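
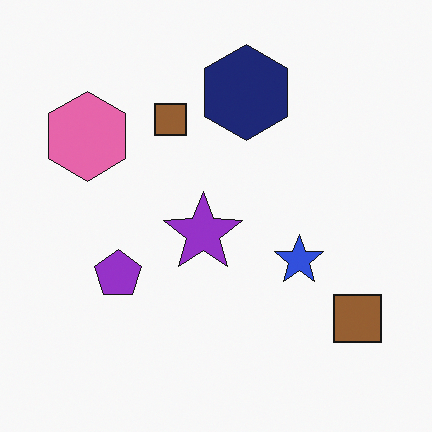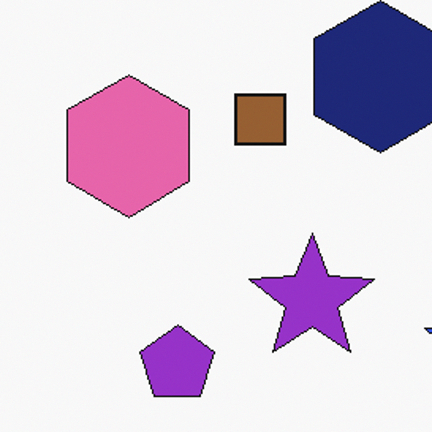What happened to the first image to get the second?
Cropped to a modestly smaller region and rescaled.

The visible shapes are larger and the field of view is narrower; shapes near the original edges may be partly or wholly outside the frame — a crop-and-rescale.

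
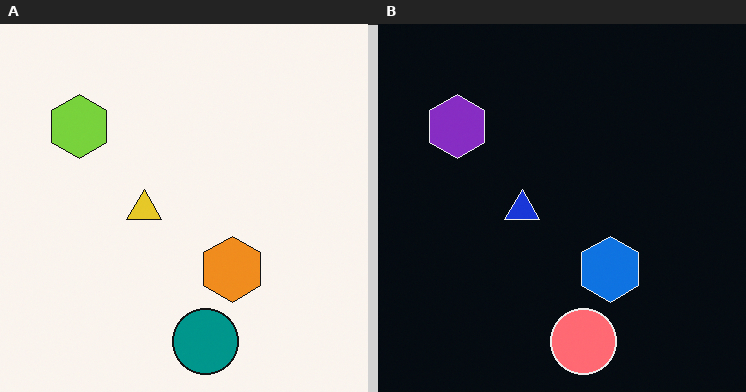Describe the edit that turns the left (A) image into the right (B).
The transformation is: color-inverted (negative).

The light background has become dark and every shape's color is its complement — a photographic negative.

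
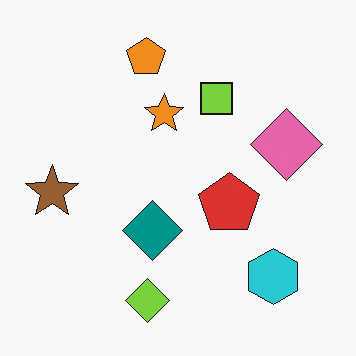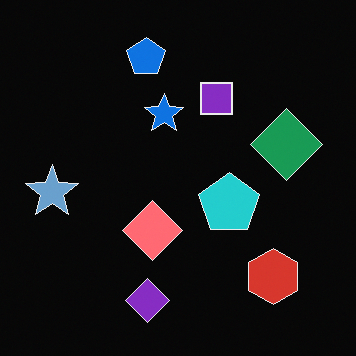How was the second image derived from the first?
The second image is the first color-inverted (negative).

The light background has become dark and every shape's color is its complement — a photographic negative.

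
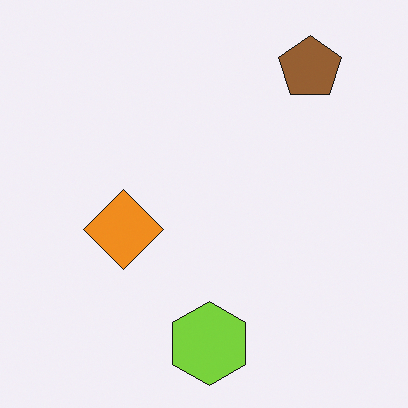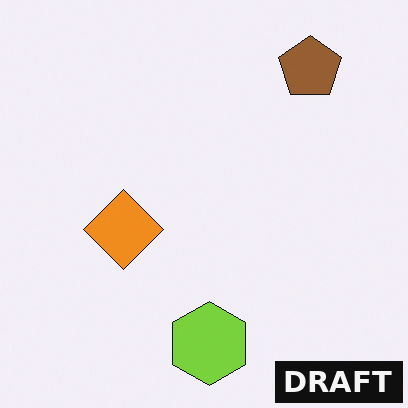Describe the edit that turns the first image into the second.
The transformation is: watermarked with the text "DRAFT" in the lower-right corner.

A dark label reading "DRAFT" appears in the lower-right corner.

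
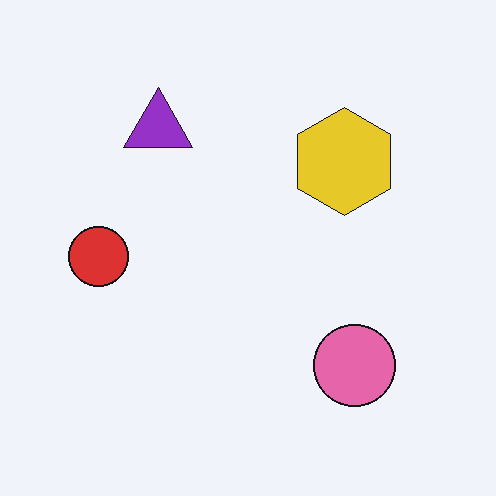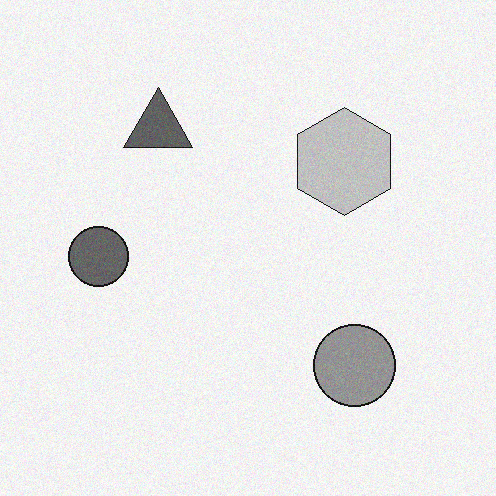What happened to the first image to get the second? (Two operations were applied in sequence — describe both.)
It was converted to grayscale, then degraded with subtle gaussian noise.

All color is removed — every shape is now a shade of grey. Random speckle covers the whole image, including the flat background.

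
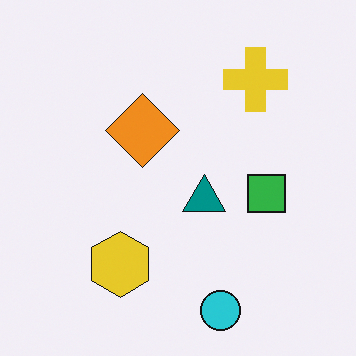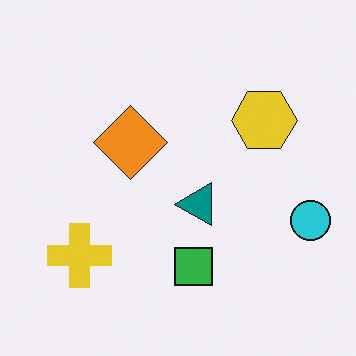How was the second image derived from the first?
It was transposed (reflected across the top-left ↔ bottom-right diagonal).

Shapes have swapped their row and column positions — what was in the top-right is now in the bottom-left — a diagonal reflection.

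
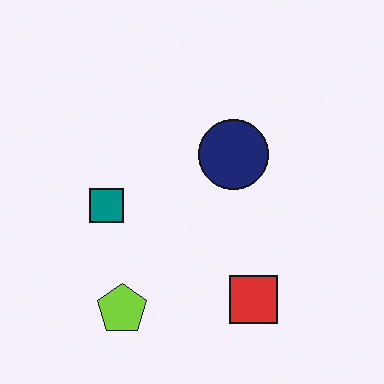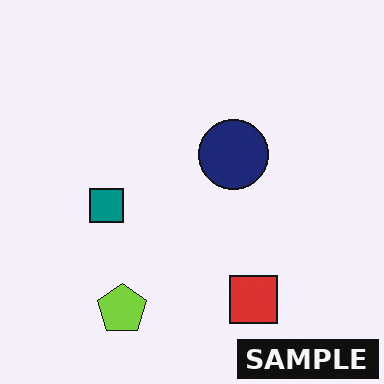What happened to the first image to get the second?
This is the original image watermarked with the text "SAMPLE" in the lower-right corner.

A dark label reading "SAMPLE" appears in the lower-right corner.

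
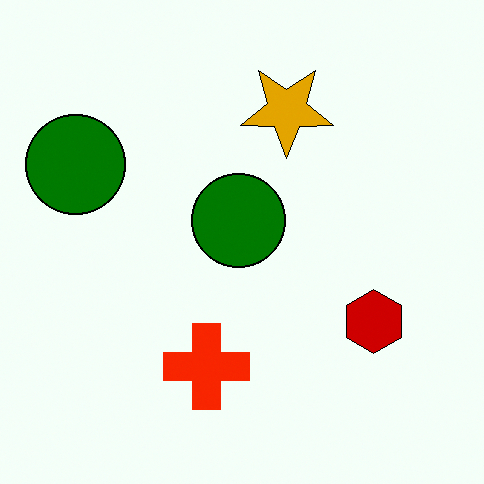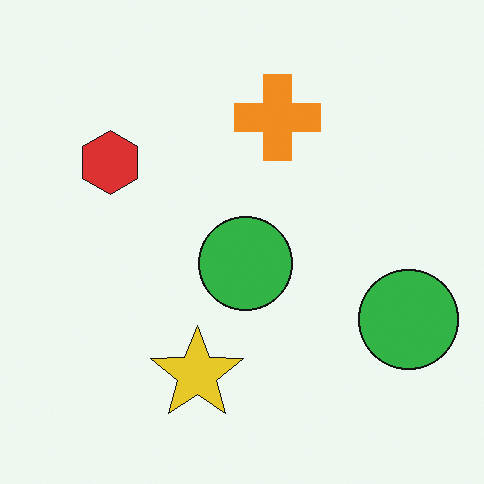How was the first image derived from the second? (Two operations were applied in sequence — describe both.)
This is the original image rotated 180°, then given much higher contrast.

The red hexagon sits in the left of the second image and the right of the first — consistent with a whole-image 180° rotation. Tones are pushed away from mid-grey across the whole image — a global contrast change.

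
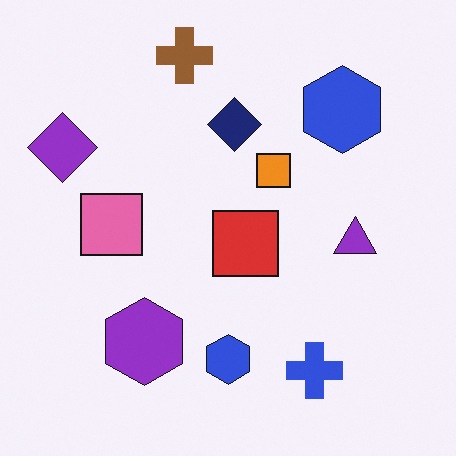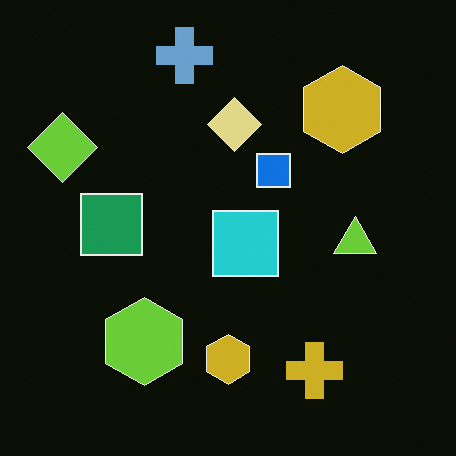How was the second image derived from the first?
The image was color-inverted (negative).

The light background has become dark and every shape's color is its complement — a photographic negative.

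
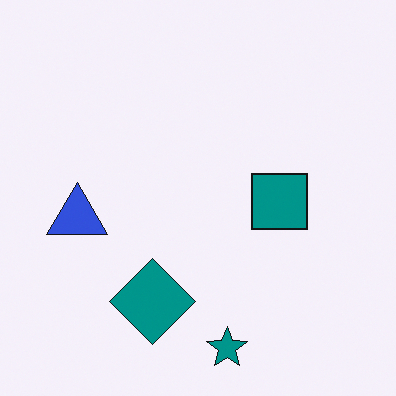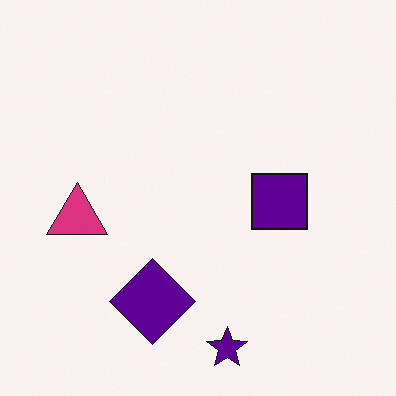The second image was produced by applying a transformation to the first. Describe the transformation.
The second image is the first hue-shifted by a moderate amount.

Every shape's color has rotated by the same amount around the hue wheel — a uniform hue shift.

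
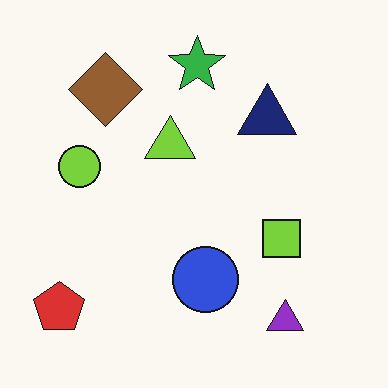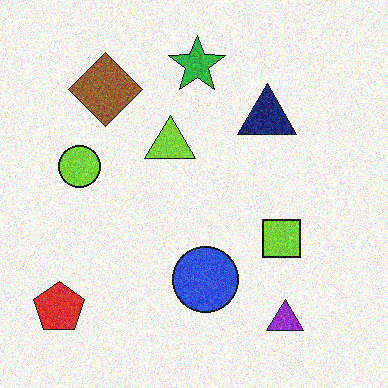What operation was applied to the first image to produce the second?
The second image is the first degraded with visible gaussian noise.

Random speckle covers the whole image, including the flat background.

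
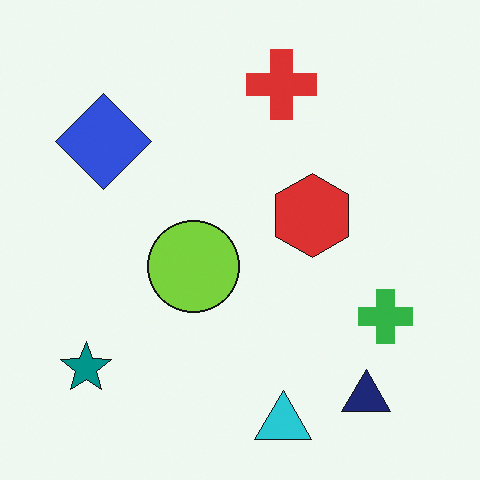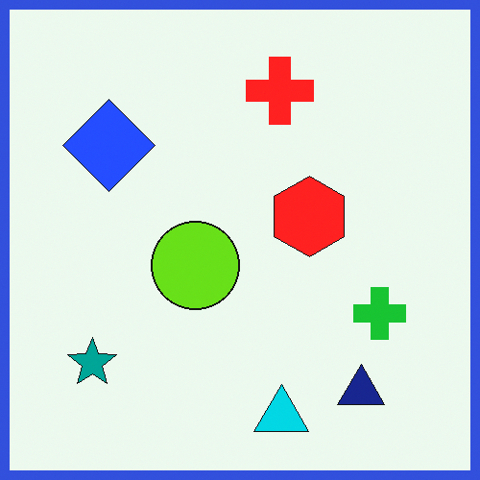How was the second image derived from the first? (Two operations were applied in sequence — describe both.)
It was slightly oversaturated, then framed with a blue border.

All colors are more vivid — a global saturation change. A solid blue frame runs around the edge of the second image, with the content slightly shrunk inside it.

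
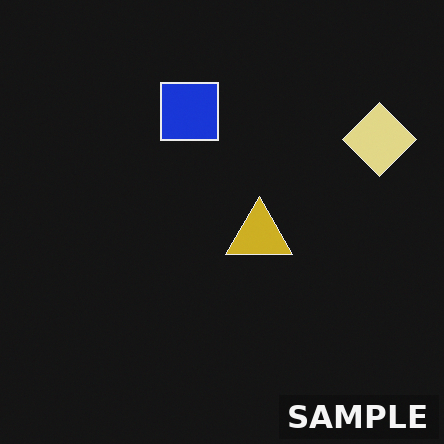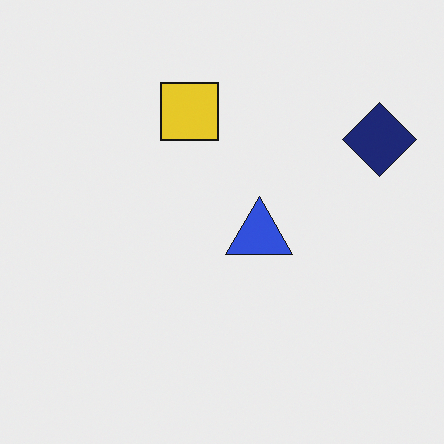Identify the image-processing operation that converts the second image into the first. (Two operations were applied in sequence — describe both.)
Color-inverted (negative), then watermarked with the text "SAMPLE" in the lower-right corner.

The light background has become dark and every shape's color is its complement — a photographic negative. A dark label reading "SAMPLE" appears in the lower-right corner.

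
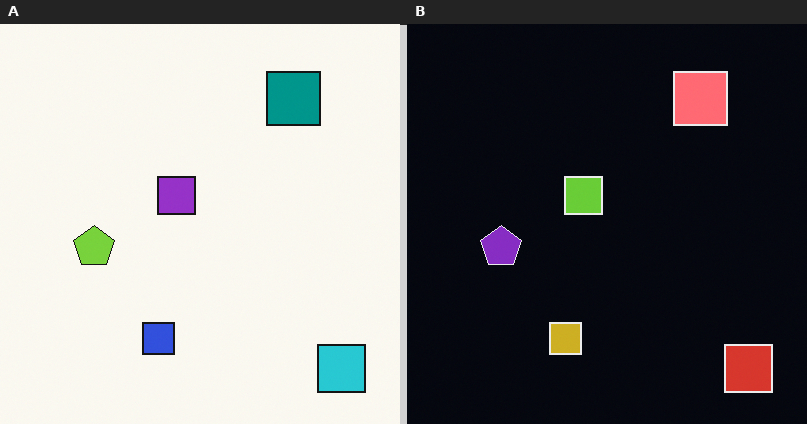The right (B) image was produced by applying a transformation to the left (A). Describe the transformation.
It was color-inverted (negative).

The light background has become dark and every shape's color is its complement — a photographic negative.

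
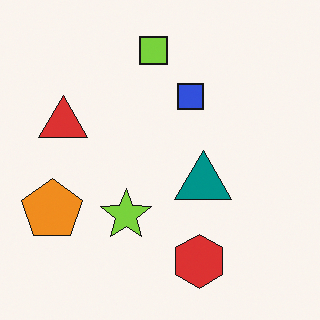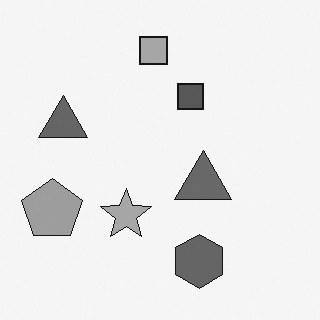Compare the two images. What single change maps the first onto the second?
This is the original image converted to grayscale.

All color is removed — every shape is now a shade of grey.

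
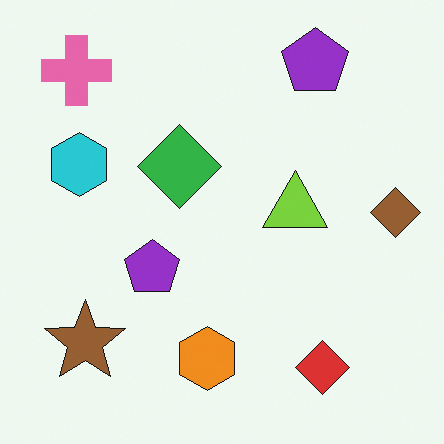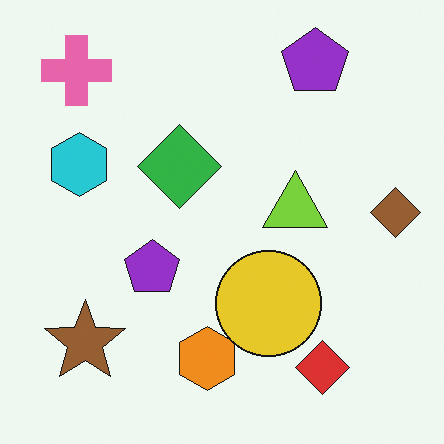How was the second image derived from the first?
This is the original image overlaid with an additional yellow circle.

A yellow circle appears in the second image that is absent from the first.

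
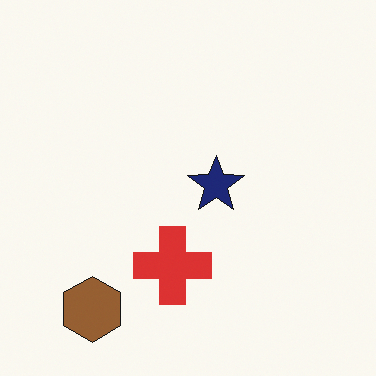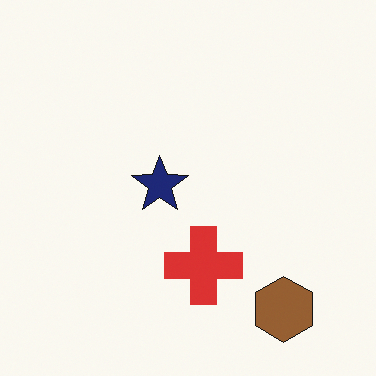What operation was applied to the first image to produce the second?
Flipped horizontally (left ↔ right).

The brown hexagon is in the bottom-left of the first image and the bottom-right of the second — shapes on opposite sides of the vertical midline have swapped in a mirror flip.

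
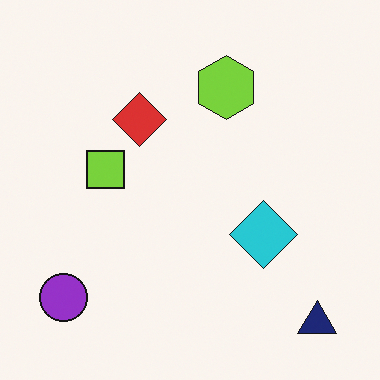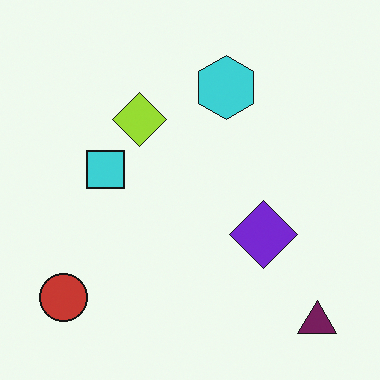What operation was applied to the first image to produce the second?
This is the original image hue-shifted noticeably.

Every shape's color has rotated by the same amount around the hue wheel — a uniform hue shift.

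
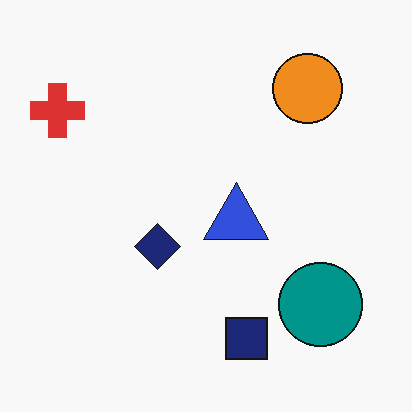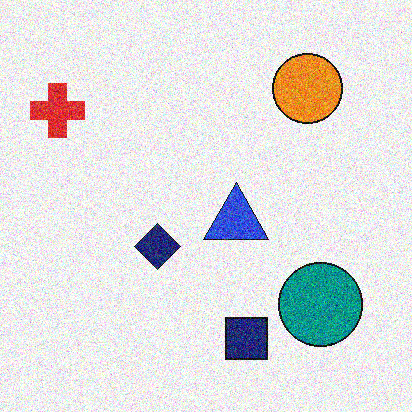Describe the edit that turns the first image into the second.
This is the original image degraded with strong gaussian noise.

Random speckle covers the whole image, including the flat background.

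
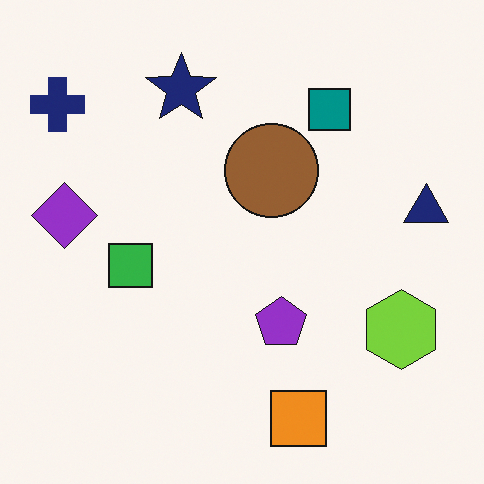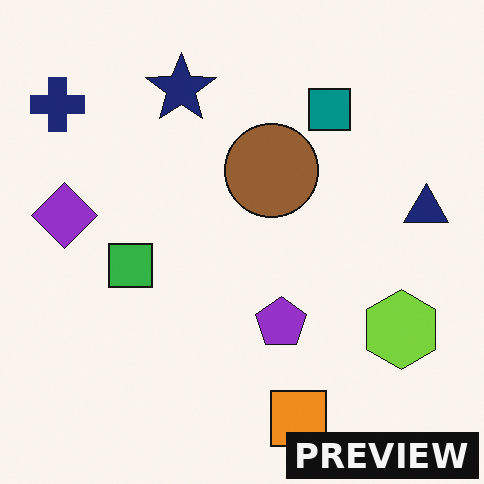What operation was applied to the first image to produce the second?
It was watermarked with the text "PREVIEW" in the lower-right corner.

A dark label reading "PREVIEW" appears in the lower-right corner.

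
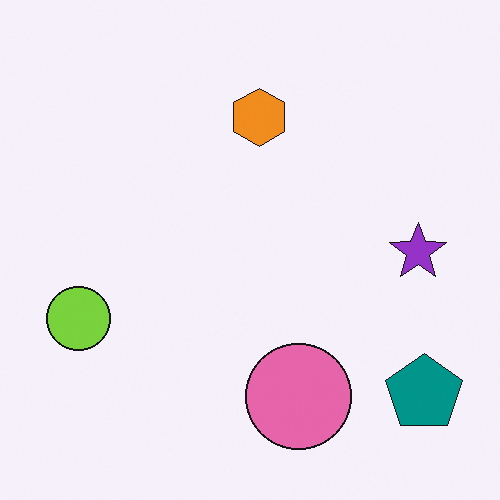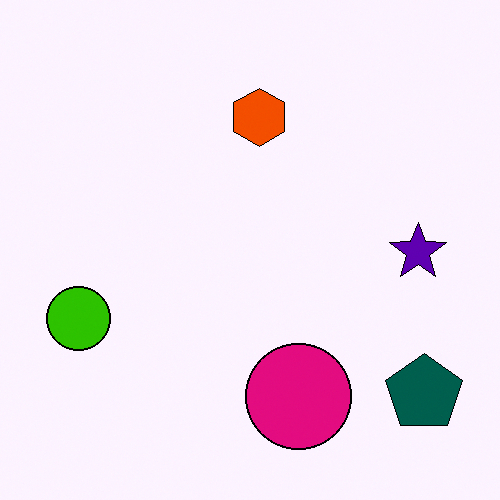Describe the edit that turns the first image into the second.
Given much higher contrast.

Tones are pushed away from mid-grey across the whole image — a global contrast change.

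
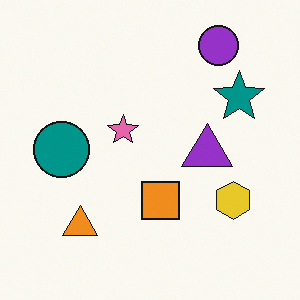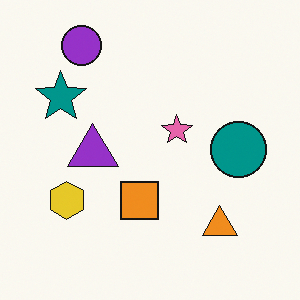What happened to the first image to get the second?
The image was flipped horizontally (left ↔ right).

The teal star is in the top-right of the first image and the top-left of the second — shapes on opposite sides of the vertical midline have swapped in a mirror flip.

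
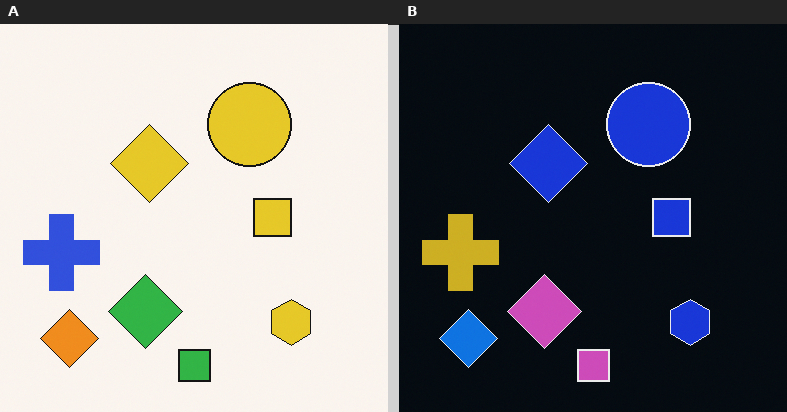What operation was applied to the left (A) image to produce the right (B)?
It was color-inverted (negative).

The light background has become dark and every shape's color is its complement — a photographic negative.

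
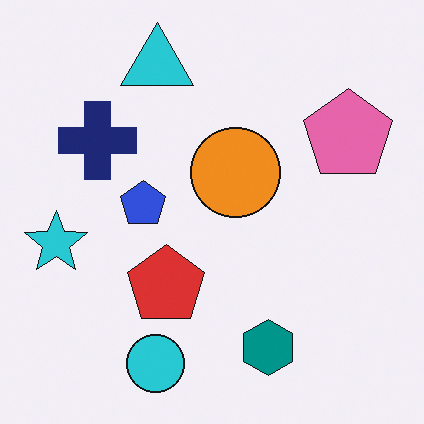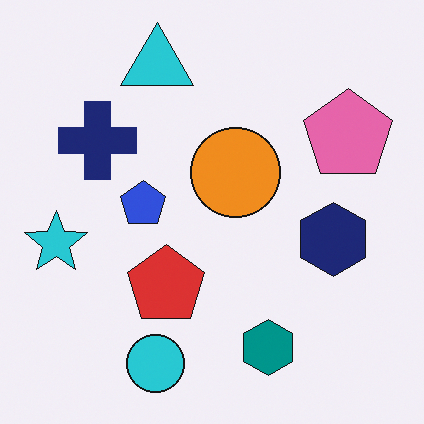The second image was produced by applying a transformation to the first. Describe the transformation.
The second image is the first overlaid with an additional navy hexagon.

A navy hexagon appears in the second image that is absent from the first.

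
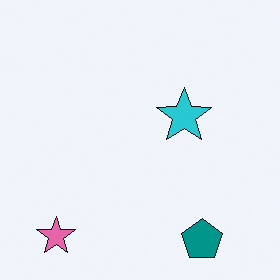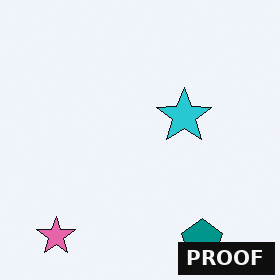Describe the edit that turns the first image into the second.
Watermarked with the text "PROOF" in the lower-right corner.

A dark label reading "PROOF" appears in the lower-right corner.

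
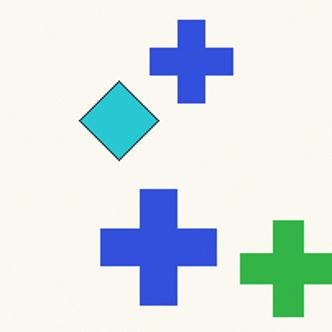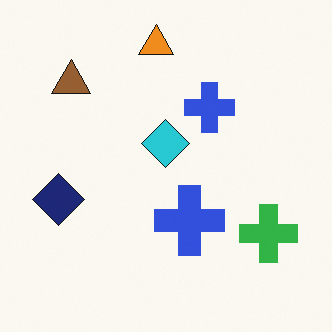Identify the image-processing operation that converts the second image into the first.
The image was cropped to a noticeably smaller region and rescaled.

The visible shapes are larger and the field of view is narrower; shapes near the original edges may be partly or wholly outside the frame — a crop-and-rescale.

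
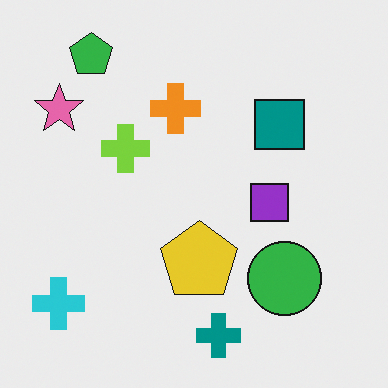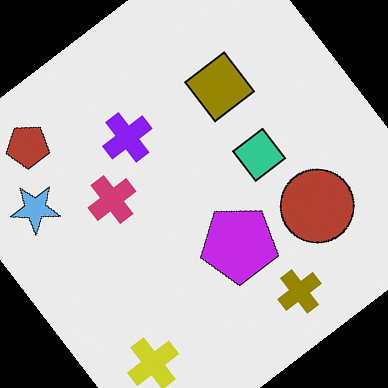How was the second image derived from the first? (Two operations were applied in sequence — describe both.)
The image was rotated counter-clockwise by a large amount — several tens of degrees, then hue-shifted by a large amount.

Every shape is tilted by the same angle and the image corners show triangular fill wedges — a whole-image rotation by a non-right angle. Every shape's color has rotated by the same amount around the hue wheel — a uniform hue shift.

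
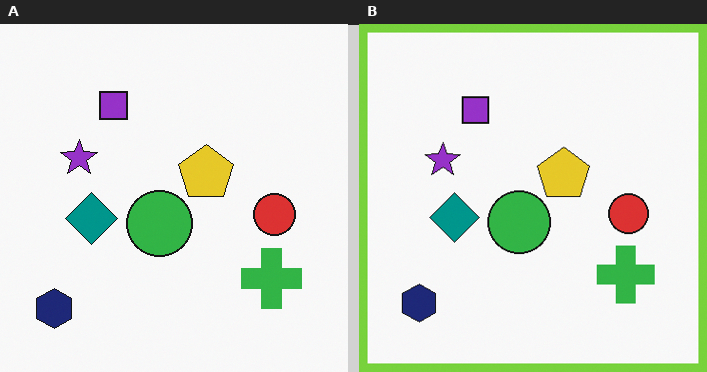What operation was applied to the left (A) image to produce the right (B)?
The right (B) image is the left (A) framed with a lime border.

A solid lime frame runs around the edge of the right (B) image, with the content slightly shrunk inside it.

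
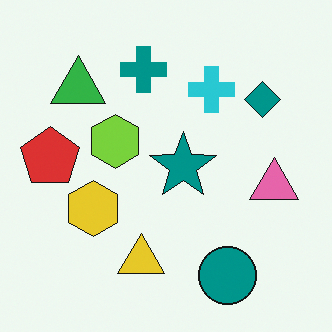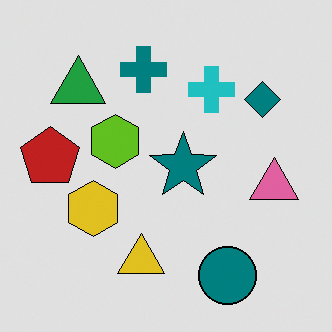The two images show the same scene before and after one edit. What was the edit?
The second image is the first posterized to a reduced palette.

Each flat color has snapped to a coarser quantized level — most visibly, the near-white background has dropped to a flat grey.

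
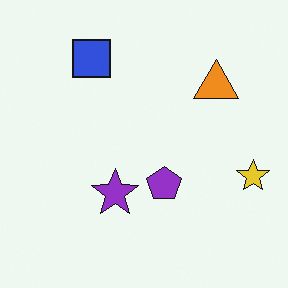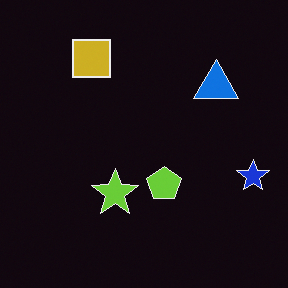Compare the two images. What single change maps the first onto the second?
The transformation is: color-inverted (negative).

The light background has become dark and every shape's color is its complement — a photographic negative.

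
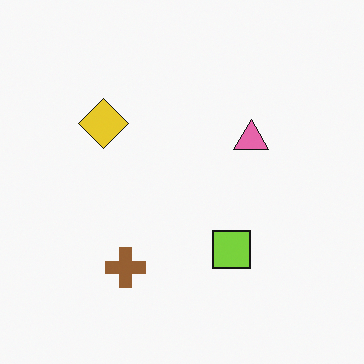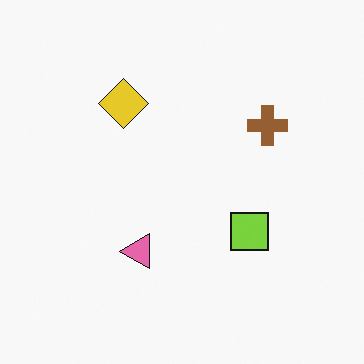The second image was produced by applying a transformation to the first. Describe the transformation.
This is the original image transposed (reflected across the top-left ↔ bottom-right diagonal).

Shapes have swapped their row and column positions — what was in the top-right is now in the bottom-left — a diagonal reflection.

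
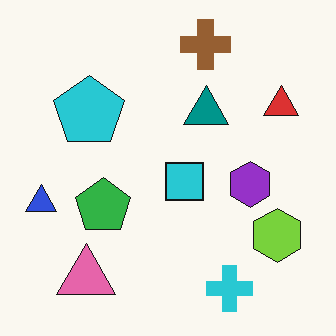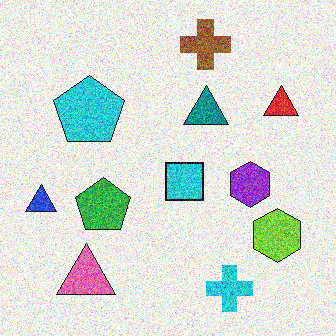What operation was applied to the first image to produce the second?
The image was degraded with strong gaussian noise.

Random speckle covers the whole image, including the flat background.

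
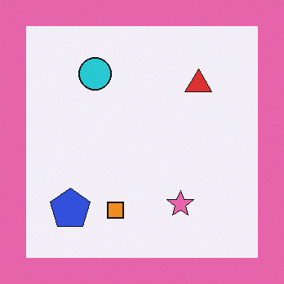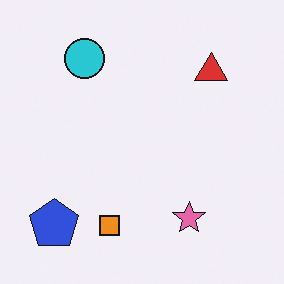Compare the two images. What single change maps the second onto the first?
The transformation is: framed with a pink border.

A solid pink frame runs around the edge of the first image, with the content slightly shrunk inside it.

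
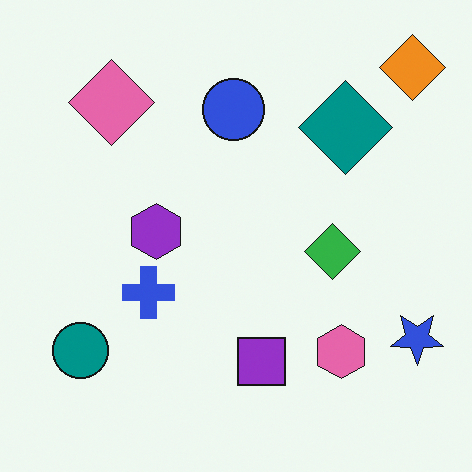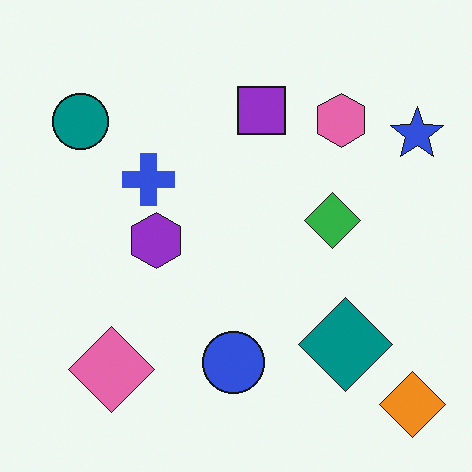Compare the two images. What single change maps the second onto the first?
The first image is the second flipped vertically (top ↔ bottom).

The orange diamond is in the bottom-right of the second image and the top-right of the first — shapes on opposite sides of the horizontal midline have swapped in a mirror flip.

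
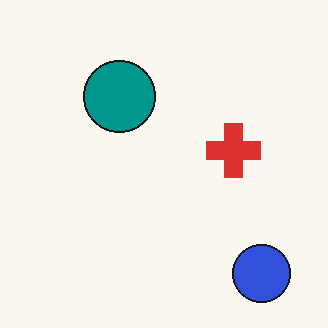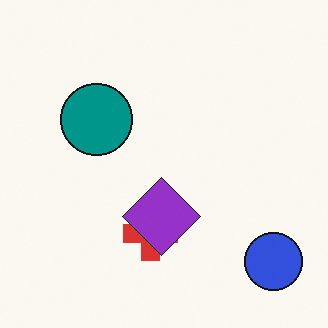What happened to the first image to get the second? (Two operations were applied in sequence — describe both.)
It was transposed (reflected across the top-left ↔ bottom-right diagonal), then overlaid with an additional purple diamond.

Shapes have swapped their row and column positions — what was in the top-right is now in the bottom-left — a diagonal reflection. A purple diamond appears in the second image that is absent from the first.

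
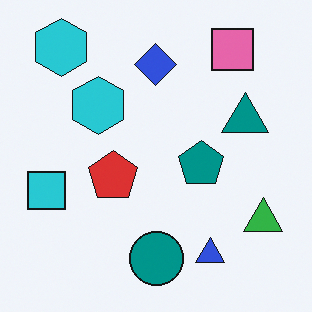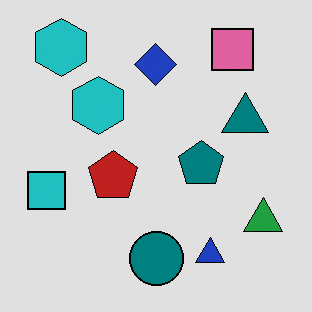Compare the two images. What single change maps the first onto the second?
This is the original image posterized to a reduced palette.

Each flat color has snapped to a coarser quantized level — most visibly, the near-white background has dropped to a flat grey.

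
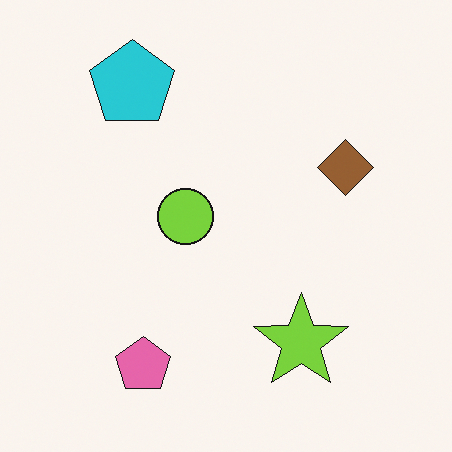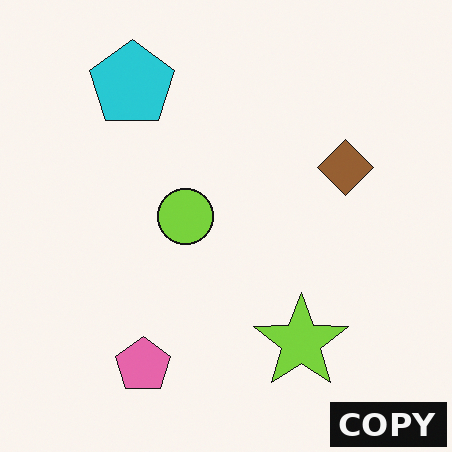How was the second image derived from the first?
Watermarked with the text "COPY" in the lower-right corner.

A dark label reading "COPY" appears in the lower-right corner.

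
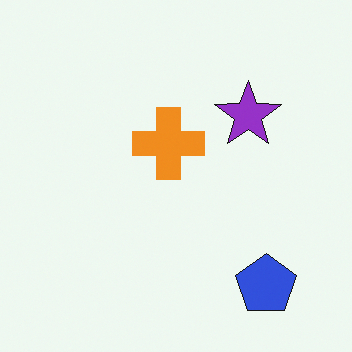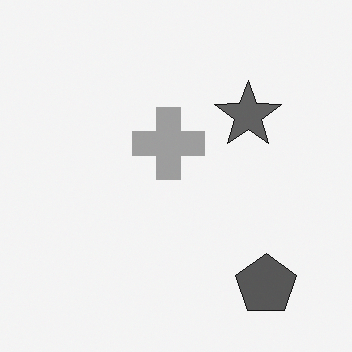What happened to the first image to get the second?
The second image is the first converted to grayscale.

All color is removed — every shape is now a shade of grey.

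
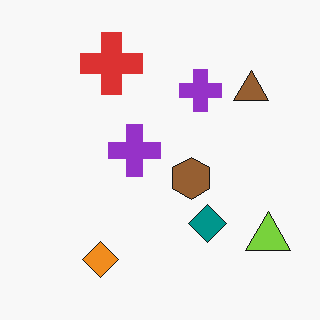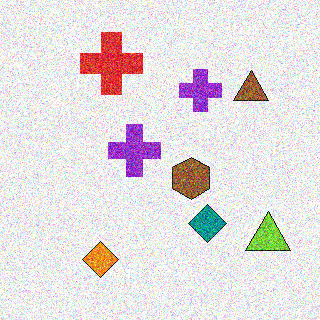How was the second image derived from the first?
Degraded with strong gaussian noise.

Random speckle covers the whole image, including the flat background.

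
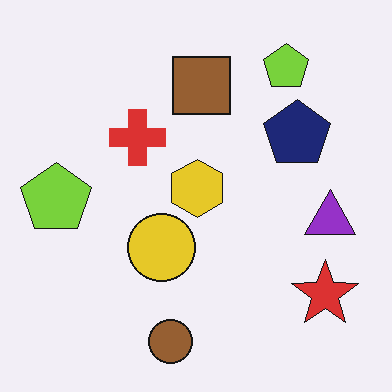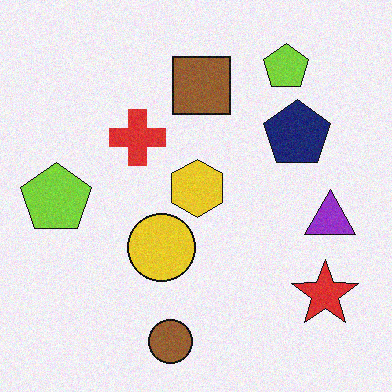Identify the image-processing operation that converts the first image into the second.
Degraded with subtle gaussian noise.

Random speckle covers the whole image, including the flat background.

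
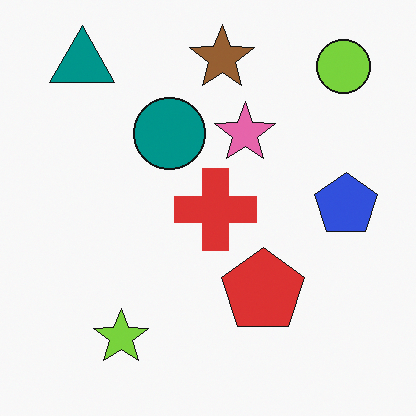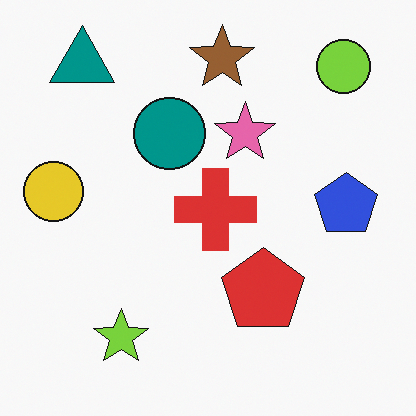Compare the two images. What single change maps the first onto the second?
The second image is the first overlaid with an additional yellow circle.

A yellow circle appears in the second image that is absent from the first.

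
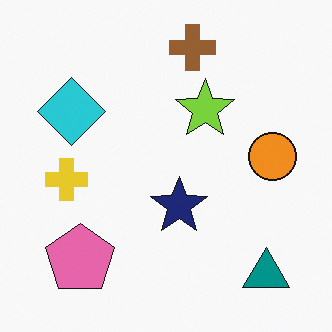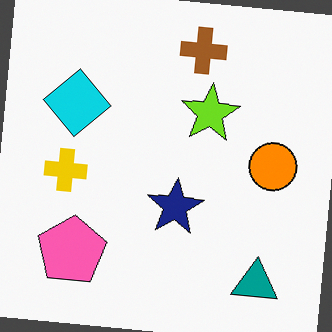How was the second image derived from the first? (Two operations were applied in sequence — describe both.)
The second image is the first rotated clockwise by a small amount, then slightly oversaturated.

Every shape is tilted by the same angle and the image corners show triangular fill wedges — a whole-image rotation by a non-right angle. All colors are more vivid — a global saturation change.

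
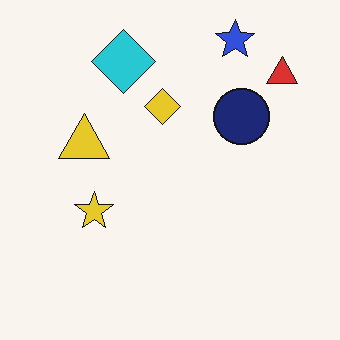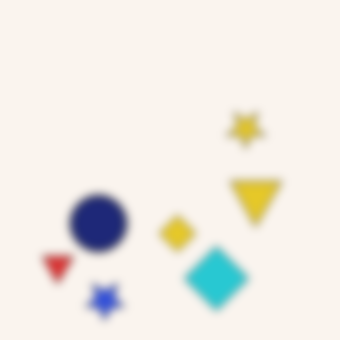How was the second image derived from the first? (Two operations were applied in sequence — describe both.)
The transformation is: rotated 180°, then noticeably gaussian-blurred.

The red triangle sits in the top-right of the first image and the bottom-left of the second — consistent with a whole-image 180° rotation. Shape edges and outlines are uniformly softened across the whole image.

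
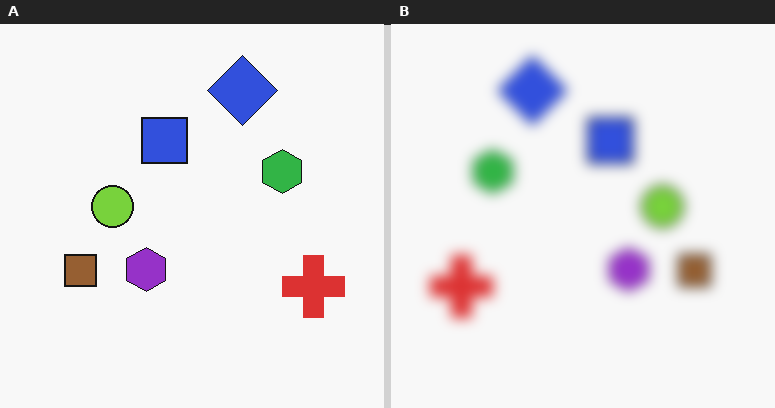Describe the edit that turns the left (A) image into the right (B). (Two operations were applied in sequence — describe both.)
The image was flipped horizontally (left ↔ right), then heavily blurred.

The red cross is in the bottom-right of the left (A) image and the bottom-left of the right (B) — shapes on opposite sides of the vertical midline have swapped in a mirror flip. Shape edges and outlines are uniformly softened across the whole image.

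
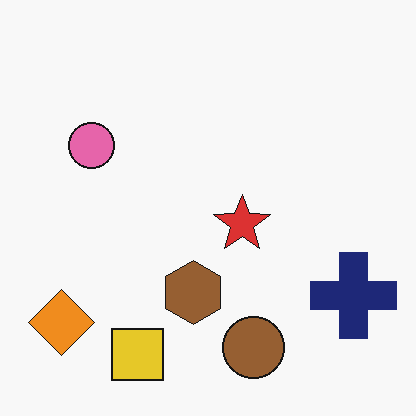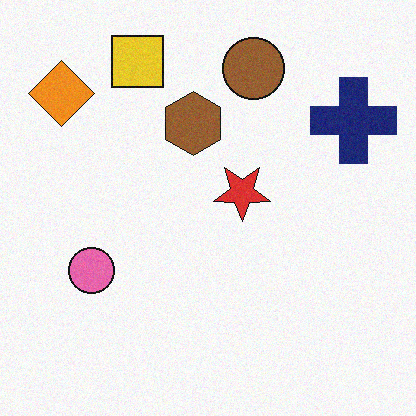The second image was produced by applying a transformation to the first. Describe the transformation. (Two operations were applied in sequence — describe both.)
It was degraded with light additive noise, then flipped vertically (top ↔ bottom).

Random speckle covers the whole image, including the flat background. The yellow square is in the bottom-left of the first image and the top-left of the second — shapes on opposite sides of the horizontal midline have swapped in a mirror flip.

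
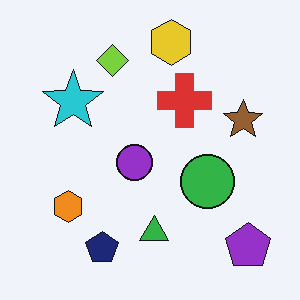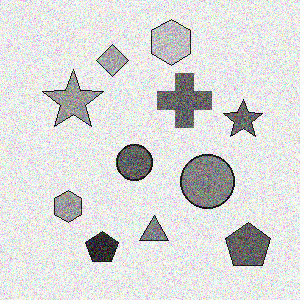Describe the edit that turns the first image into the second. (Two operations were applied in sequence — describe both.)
The transformation is: converted to grayscale, then degraded with heavy additive noise.

All color is removed — every shape is now a shade of grey. Random speckle covers the whole image, including the flat background.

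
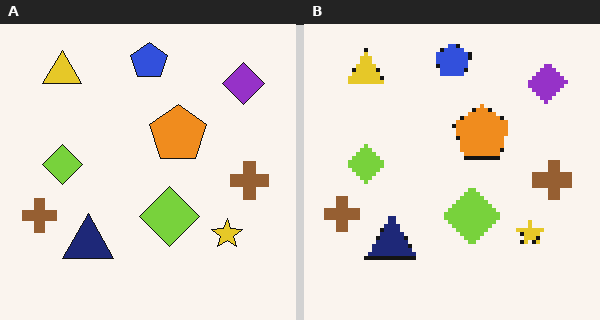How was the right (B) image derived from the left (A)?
This is the original image lightly pixelated (a mild mosaic effect).

Shapes are reduced to large square blocks; fine edges and outlines are lost — a downscale-then-upscale (mosaic) effect.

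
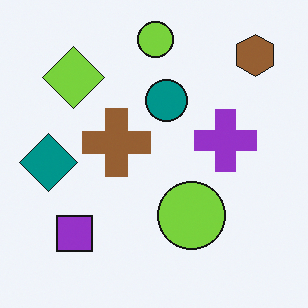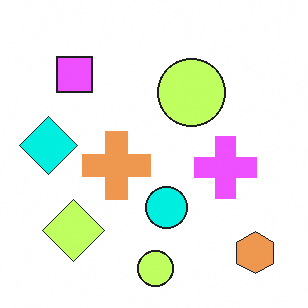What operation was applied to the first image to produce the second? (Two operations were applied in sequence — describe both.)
The image was flipped vertically (top ↔ bottom), then brightened a lot.

The brown hexagon is in the top-right of the first image and the bottom-right of the second — shapes on opposite sides of the horizontal midline have swapped in a mirror flip. Every pixel — background and shapes alike — is uniformly brightened.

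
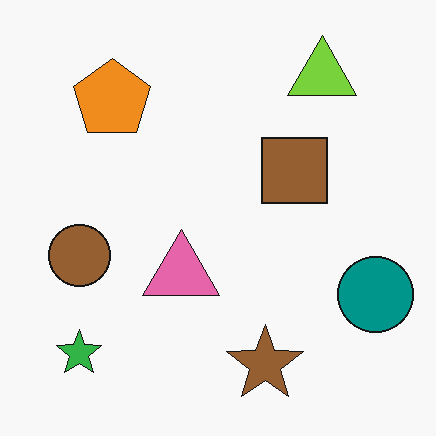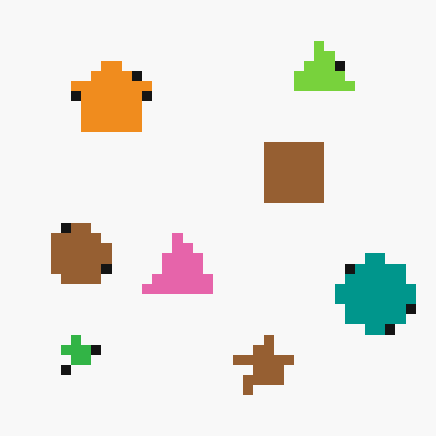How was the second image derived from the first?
This is the original image heavily pixelated into large blocks.

Shapes are reduced to large square blocks; fine edges and outlines are lost — a downscale-then-upscale (mosaic) effect.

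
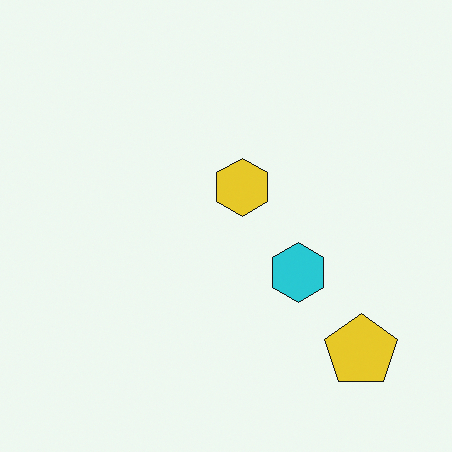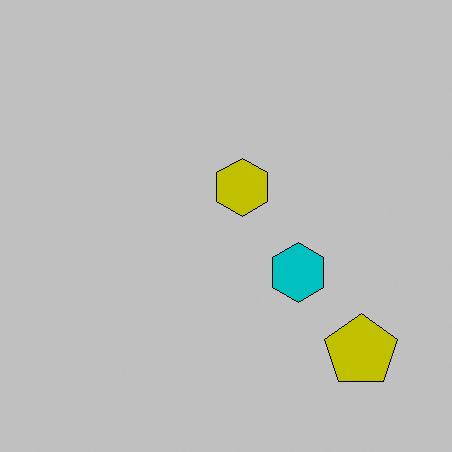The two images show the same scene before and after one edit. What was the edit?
Heavily posterized to just a handful of flat colors.

Each flat color has snapped to a coarser quantized level — most visibly, the near-white background has dropped to a flat grey.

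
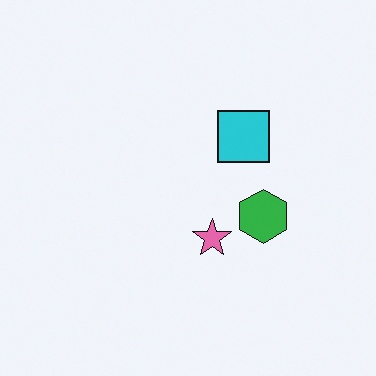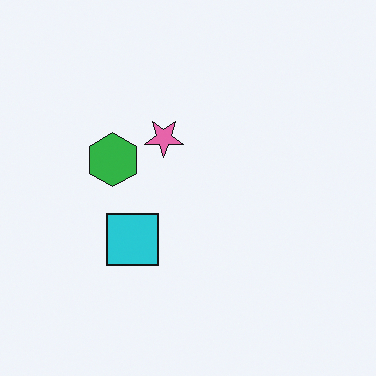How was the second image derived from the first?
The image was rotated 180°.

The green hexagon sits in the right of the first image and the left of the second — consistent with a whole-image 180° rotation.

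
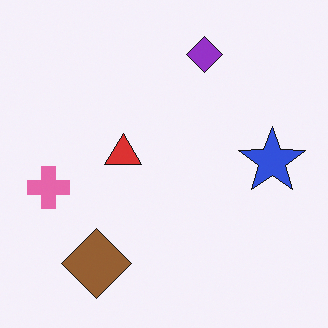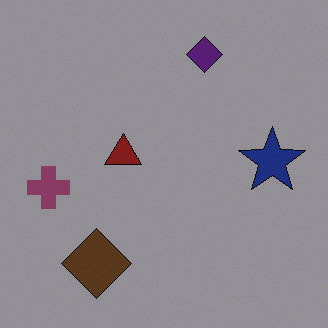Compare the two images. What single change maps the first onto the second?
Substantially darkened.

Every pixel — background and shapes alike — is uniformly darkened.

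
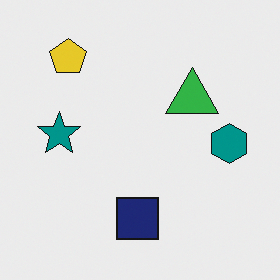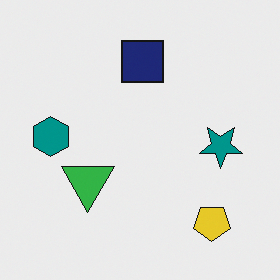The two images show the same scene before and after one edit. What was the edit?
The second image is the first rotated 180°.

The yellow pentagon sits in the top-left of the first image and the bottom-right of the second — consistent with a whole-image 180° rotation.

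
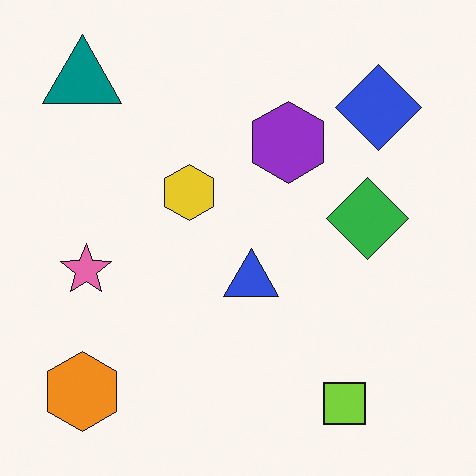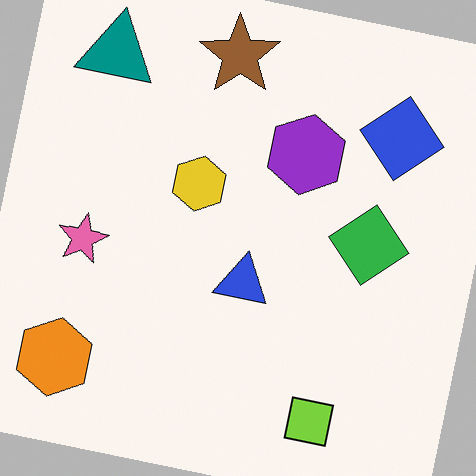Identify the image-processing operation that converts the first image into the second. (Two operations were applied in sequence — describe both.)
Rotated clockwise by a few degrees, then overlaid with an additional brown star.

Every shape is tilted by the same angle and the image corners show triangular fill wedges — a whole-image rotation by a non-right angle. A brown star appears in the second image that is absent from the first.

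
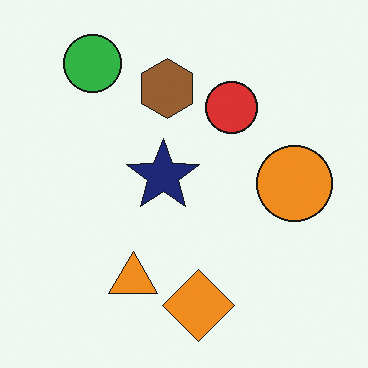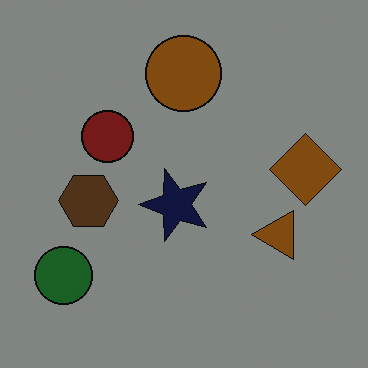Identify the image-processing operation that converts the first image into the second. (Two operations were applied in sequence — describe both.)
Rotated 90° counter-clockwise, then darkened a lot.

The green circle sits in the top-left of the first image and the bottom-left of the second — consistent with a whole-image 90° counter-clockwise rotation. Every pixel — background and shapes alike — is uniformly darkened.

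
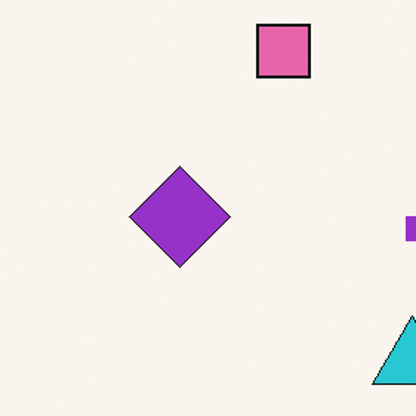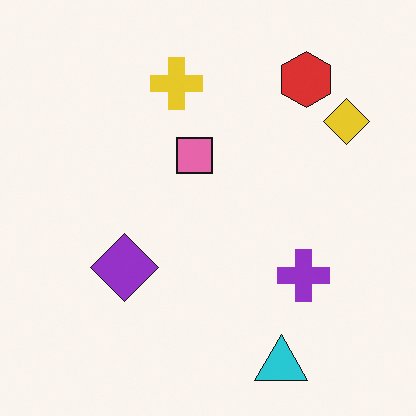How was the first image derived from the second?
Cropped to a modestly smaller region and rescaled.

The visible shapes are larger and the field of view is narrower; shapes near the original edges may be partly or wholly outside the frame — a crop-and-rescale.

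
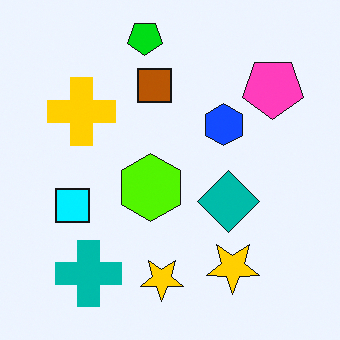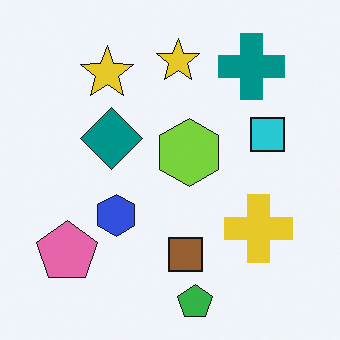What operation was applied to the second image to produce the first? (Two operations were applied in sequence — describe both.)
Made much more vivid (saturation change), then rotated 180°.

All colors are more vivid — a global saturation change. The green pentagon sits in the bottom of the second image and the top of the first — consistent with a whole-image 180° rotation.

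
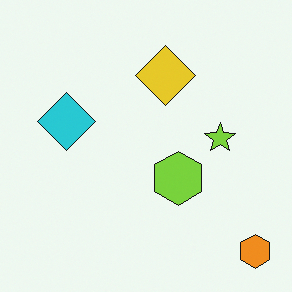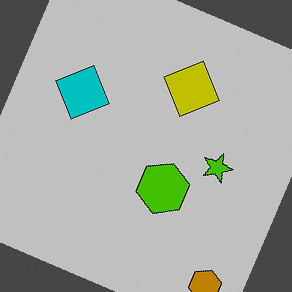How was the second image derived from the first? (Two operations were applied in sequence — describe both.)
The transformation is: aggressively posterized, then rotated clockwise by a moderate amount.

Each flat color has snapped to a coarser quantized level — most visibly, the near-white background has dropped to a flat grey. Every shape is tilted by the same angle and the image corners show triangular fill wedges — a whole-image rotation by a non-right angle.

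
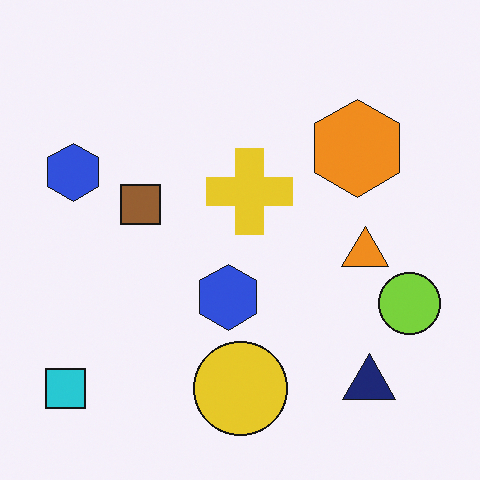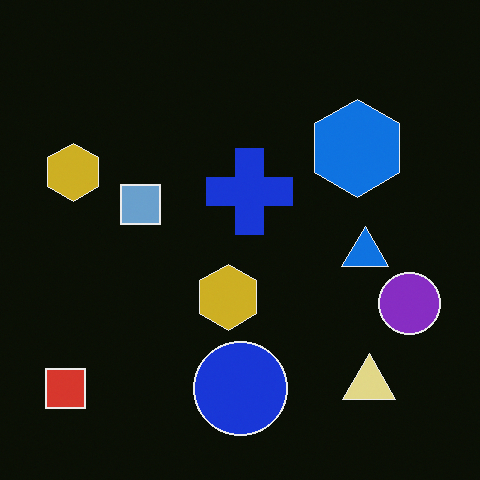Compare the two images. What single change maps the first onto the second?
The second image is the first color-inverted (negative).

The light background has become dark and every shape's color is its complement — a photographic negative.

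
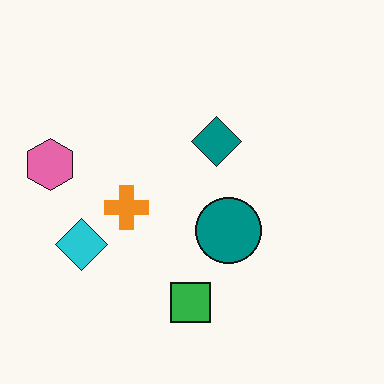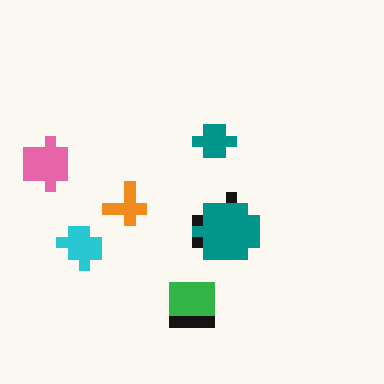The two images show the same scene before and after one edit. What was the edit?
It was heavily pixelated into large blocks.

Shapes are reduced to large square blocks; fine edges and outlines are lost — a downscale-then-upscale (mosaic) effect.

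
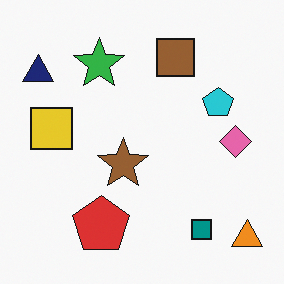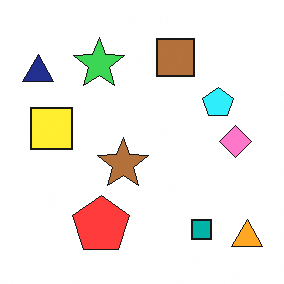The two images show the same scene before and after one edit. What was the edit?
The transformation is: brightened a little.

Every pixel — background and shapes alike — is uniformly brightened.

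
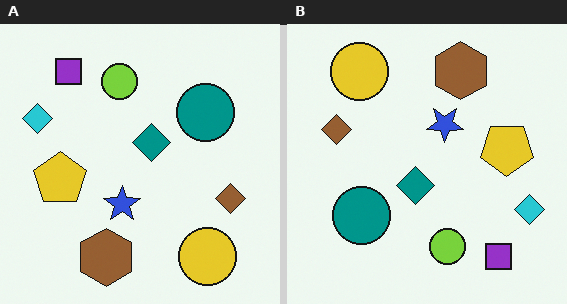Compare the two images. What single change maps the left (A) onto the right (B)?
The right (B) image is the left (A) rotated 180°.

The purple square sits in the top-left of the left (A) image and the bottom-right of the right (B) — consistent with a whole-image 180° rotation.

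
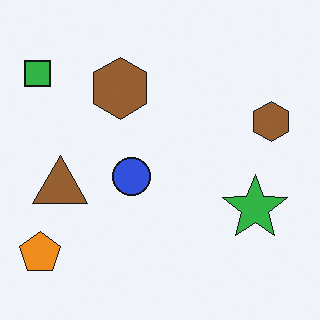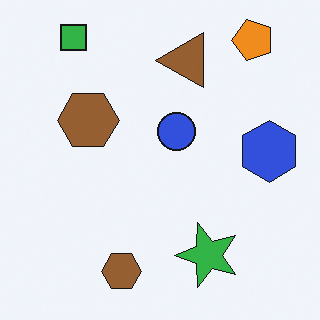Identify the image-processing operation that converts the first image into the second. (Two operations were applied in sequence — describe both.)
Transposed (reflected across the top-left ↔ bottom-right diagonal), then overlaid with an additional blue hexagon.

Shapes have swapped their row and column positions — what was in the top-right is now in the bottom-left — a diagonal reflection. A blue hexagon appears in the second image that is absent from the first.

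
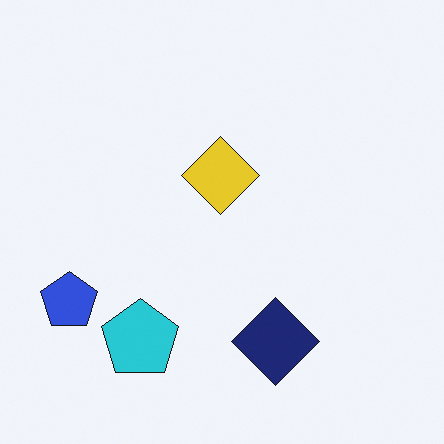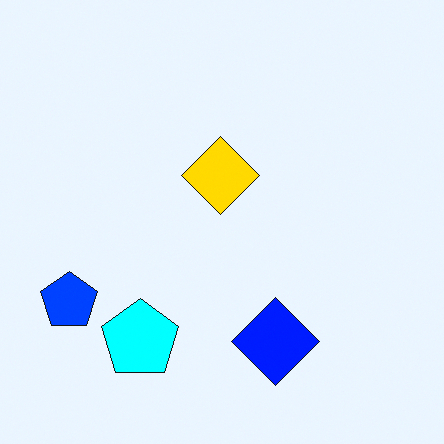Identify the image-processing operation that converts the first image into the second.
Made much more vivid (saturation change).

All colors are more vivid — a global saturation change.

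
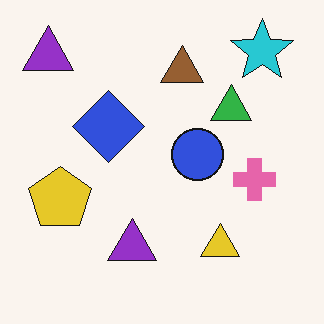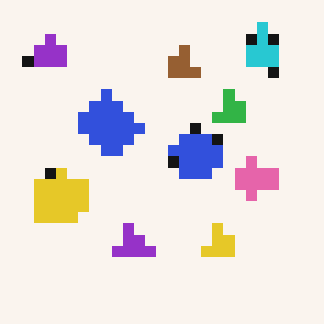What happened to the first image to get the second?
The second image is the first heavily pixelated into large blocks.

Shapes are reduced to large square blocks; fine edges and outlines are lost — a downscale-then-upscale (mosaic) effect.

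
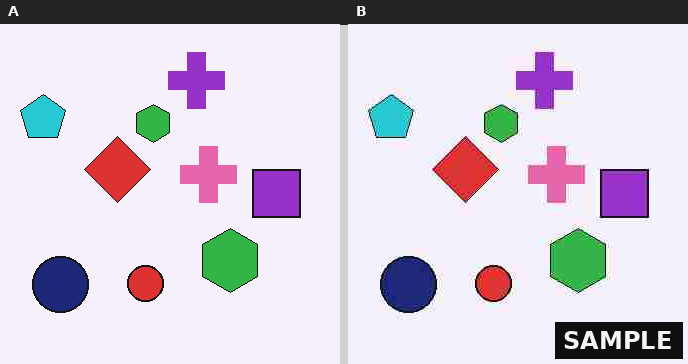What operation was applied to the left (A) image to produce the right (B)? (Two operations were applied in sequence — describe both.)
This is the original image heavily JPEG-compressed with obvious blocking artifacts, then watermarked with the text "SAMPLE" in the lower-right corner.

Blocky 8×8 compression artifacts appear around shape edges and the flat background shows ringing — characteristic JPEG degradation. A dark label reading "SAMPLE" appears in the lower-right corner.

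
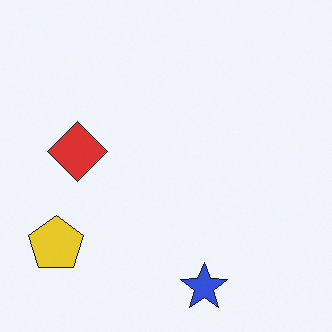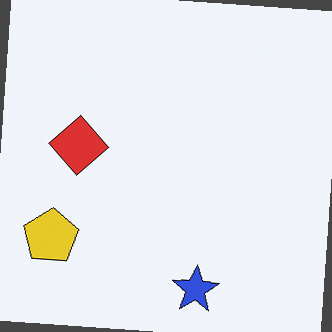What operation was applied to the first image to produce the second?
Rotated clockwise by a slight angle.

Every shape is tilted by the same angle and the image corners show triangular fill wedges — a whole-image rotation by a non-right angle.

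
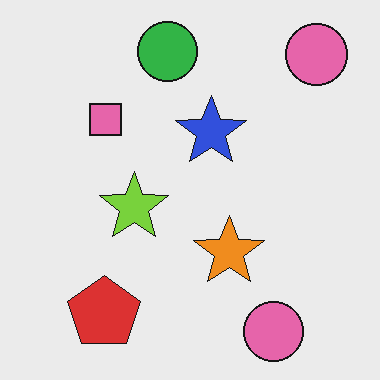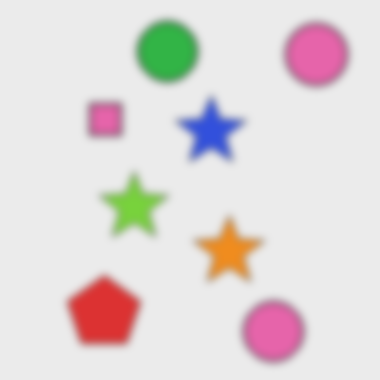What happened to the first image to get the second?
This is the original image moderately blurred.

Shape edges and outlines are uniformly softened across the whole image.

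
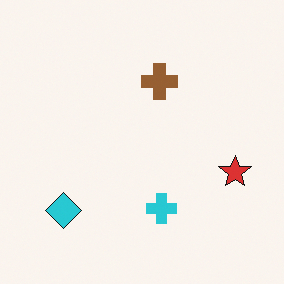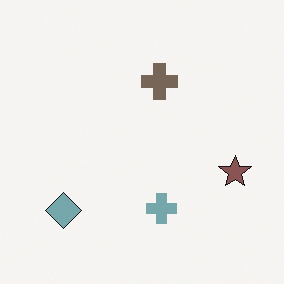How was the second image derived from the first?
The image was made much more muted (saturation change).

All colors are more muted and greyish — a global saturation change.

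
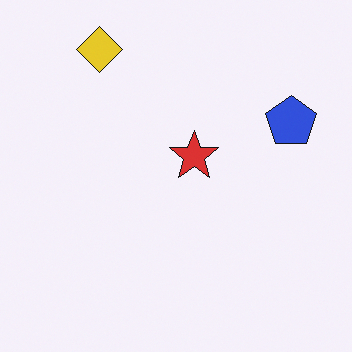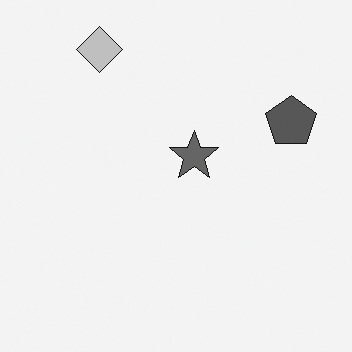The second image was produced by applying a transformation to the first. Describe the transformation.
It was converted to grayscale.

All color is removed — every shape is now a shade of grey.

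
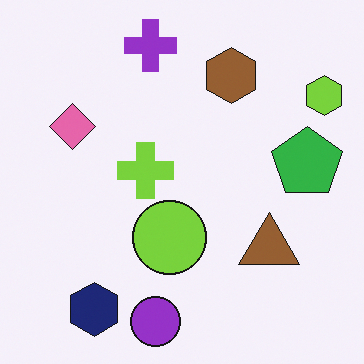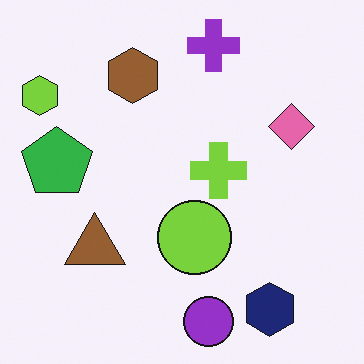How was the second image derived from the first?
This is the original image flipped horizontally (left ↔ right).

The lime hexagon is in the top-right of the first image and the top-left of the second — shapes on opposite sides of the vertical midline have swapped in a mirror flip.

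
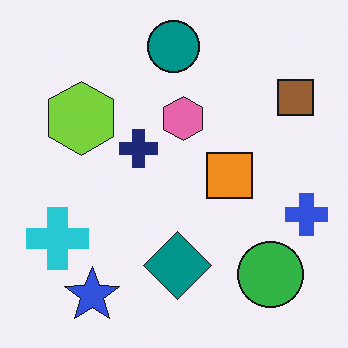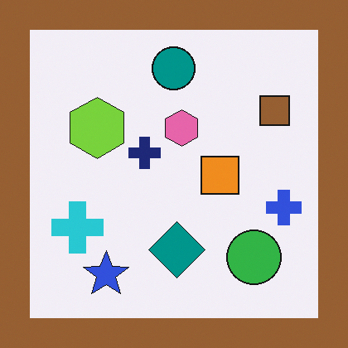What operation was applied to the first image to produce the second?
Framed with a brown border.

A solid brown frame runs around the edge of the second image, with the content slightly shrunk inside it.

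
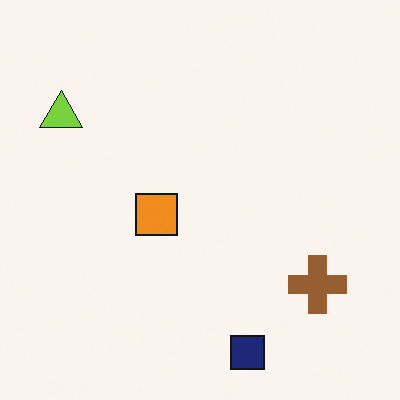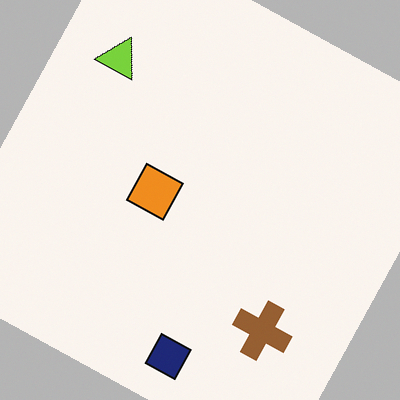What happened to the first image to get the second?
This is the original image rotated clockwise by a clearly visible amount.

Every shape is tilted by the same angle and the image corners show triangular fill wedges — a whole-image rotation by a non-right angle.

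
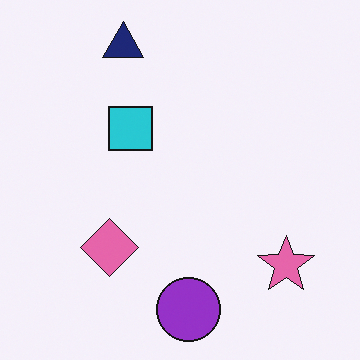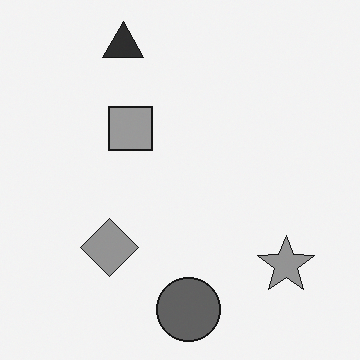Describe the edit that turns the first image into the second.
This is the original image converted to grayscale.

All color is removed — every shape is now a shade of grey.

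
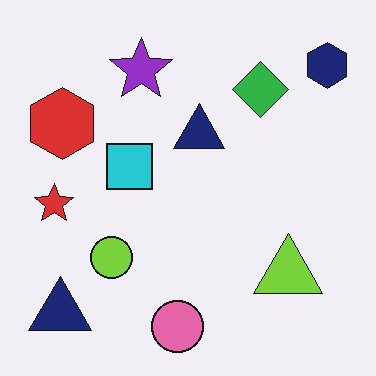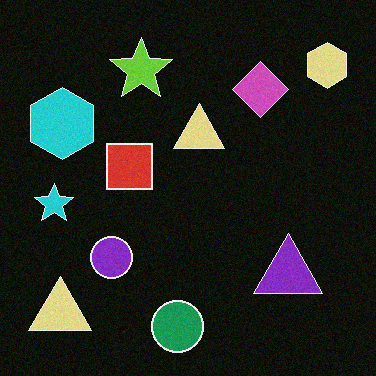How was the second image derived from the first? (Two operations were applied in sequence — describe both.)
Color-inverted (negative), then degraded with light additive noise.

The light background has become dark and every shape's color is its complement — a photographic negative. Random speckle covers the whole image, including the flat background.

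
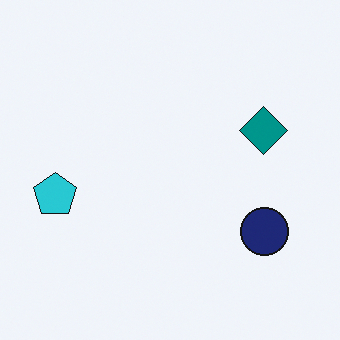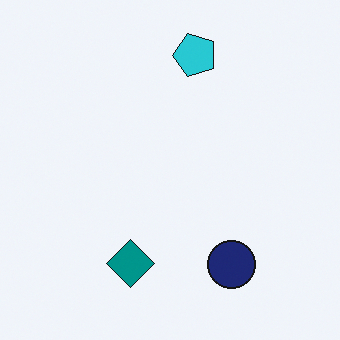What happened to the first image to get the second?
The second image is the first transposed (reflected across the top-left ↔ bottom-right diagonal).

Shapes have swapped their row and column positions — what was in the top-right is now in the bottom-left — a diagonal reflection.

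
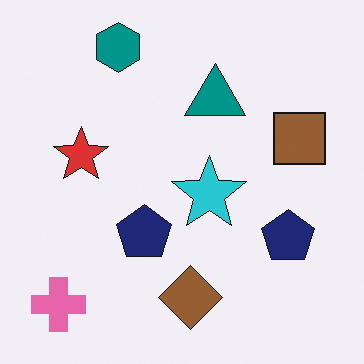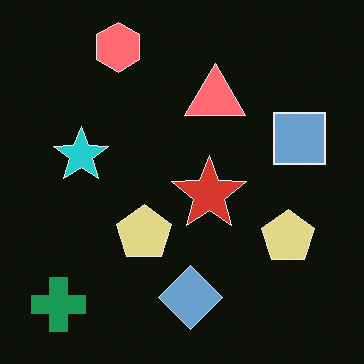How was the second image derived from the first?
The image was color-inverted (negative).

The light background has become dark and every shape's color is its complement — a photographic negative.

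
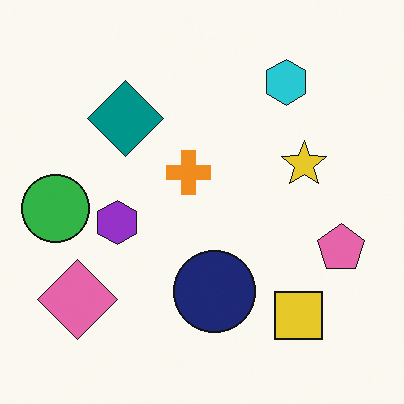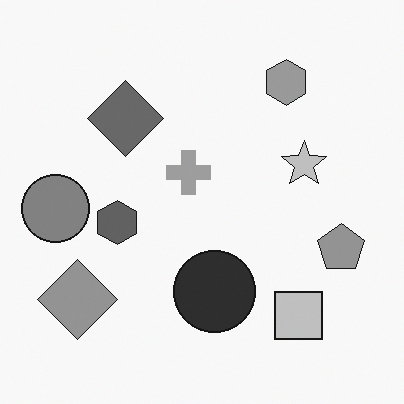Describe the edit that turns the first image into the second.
The transformation is: converted to grayscale.

All color is removed — every shape is now a shade of grey.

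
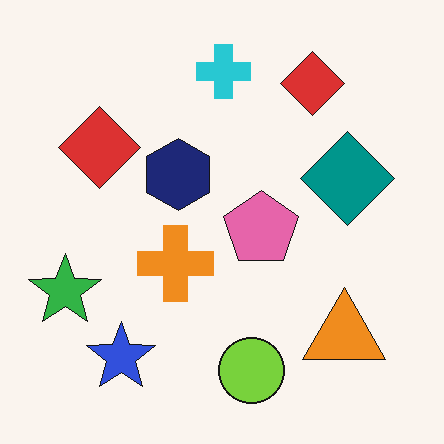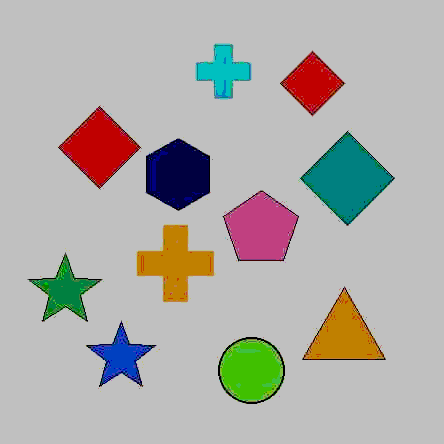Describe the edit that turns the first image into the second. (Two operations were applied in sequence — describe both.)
It was heavily JPEG-compressed with obvious blocking artifacts, then aggressively posterized.

Blocky 8×8 compression artifacts appear around shape edges and the flat background shows ringing — characteristic JPEG degradation. Each flat color has snapped to a coarser quantized level — most visibly, the near-white background has dropped to a flat grey.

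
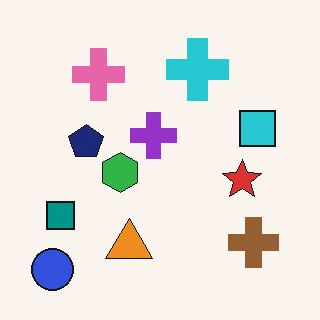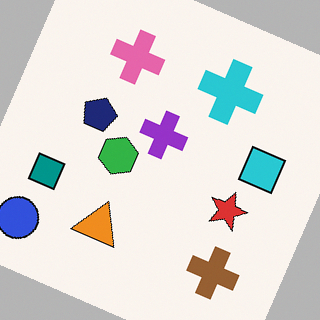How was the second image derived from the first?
It was rotated clockwise by a clearly visible amount.

Every shape is tilted by the same angle and the image corners show triangular fill wedges — a whole-image rotation by a non-right angle.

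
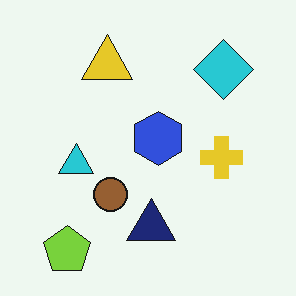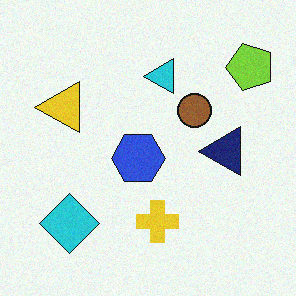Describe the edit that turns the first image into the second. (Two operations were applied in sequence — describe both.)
This is the original image degraded with a light layer of grain, then transposed (reflected across the top-left ↔ bottom-right diagonal).

Random speckle covers the whole image, including the flat background. Shapes have swapped their row and column positions — what was in the top-right is now in the bottom-left — a diagonal reflection.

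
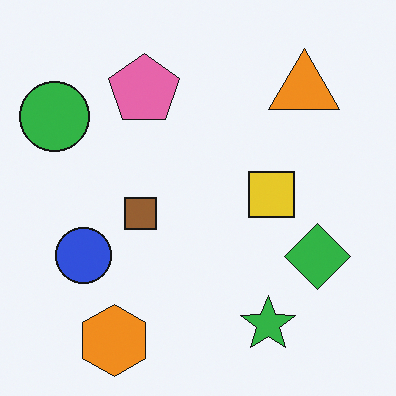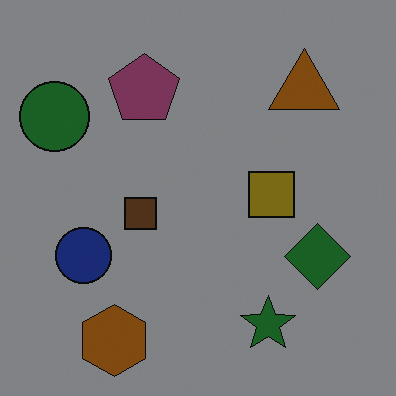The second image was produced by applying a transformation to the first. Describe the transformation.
It was darkened a lot.

Every pixel — background and shapes alike — is uniformly darkened.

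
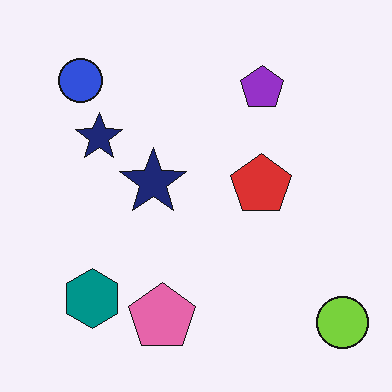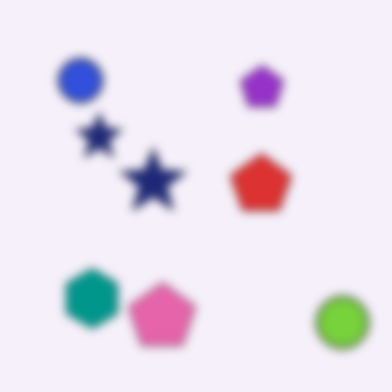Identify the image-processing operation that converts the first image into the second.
The second image is the first moderately blurred.

Shape edges and outlines are uniformly softened across the whole image.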